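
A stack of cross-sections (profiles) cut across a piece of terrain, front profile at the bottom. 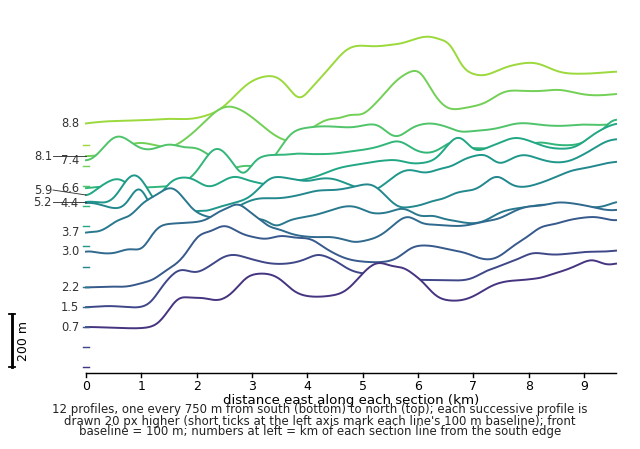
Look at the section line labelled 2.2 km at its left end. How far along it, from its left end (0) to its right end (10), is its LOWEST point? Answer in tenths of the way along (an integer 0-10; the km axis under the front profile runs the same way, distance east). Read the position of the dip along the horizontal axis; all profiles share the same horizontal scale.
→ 0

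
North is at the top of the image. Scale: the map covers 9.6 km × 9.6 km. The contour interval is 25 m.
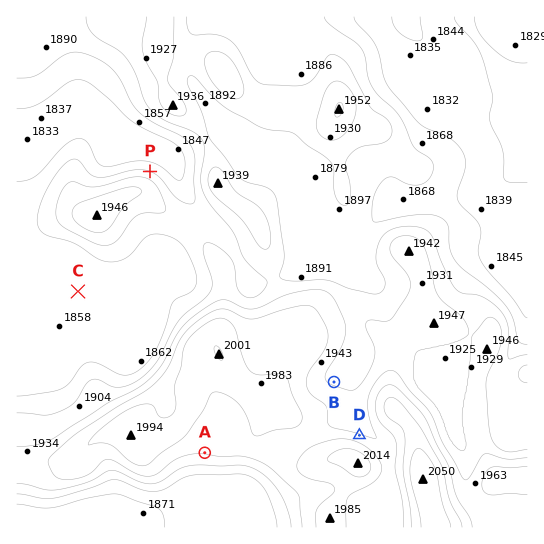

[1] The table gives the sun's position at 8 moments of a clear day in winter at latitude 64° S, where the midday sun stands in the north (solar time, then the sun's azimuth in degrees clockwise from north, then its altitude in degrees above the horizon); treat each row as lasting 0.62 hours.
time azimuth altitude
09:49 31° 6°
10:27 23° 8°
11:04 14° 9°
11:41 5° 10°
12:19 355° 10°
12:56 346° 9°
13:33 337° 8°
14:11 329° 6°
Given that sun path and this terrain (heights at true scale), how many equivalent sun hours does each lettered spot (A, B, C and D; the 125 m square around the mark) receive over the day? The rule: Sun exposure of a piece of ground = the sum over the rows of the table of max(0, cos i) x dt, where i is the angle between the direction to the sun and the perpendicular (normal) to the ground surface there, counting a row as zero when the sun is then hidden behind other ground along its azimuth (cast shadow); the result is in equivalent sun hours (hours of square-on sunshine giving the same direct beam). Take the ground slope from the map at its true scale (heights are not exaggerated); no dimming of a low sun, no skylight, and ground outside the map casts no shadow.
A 0.3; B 0.8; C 0.7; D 1.3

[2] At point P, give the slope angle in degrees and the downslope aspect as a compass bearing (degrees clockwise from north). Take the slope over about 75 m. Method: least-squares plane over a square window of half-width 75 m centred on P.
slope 10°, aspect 20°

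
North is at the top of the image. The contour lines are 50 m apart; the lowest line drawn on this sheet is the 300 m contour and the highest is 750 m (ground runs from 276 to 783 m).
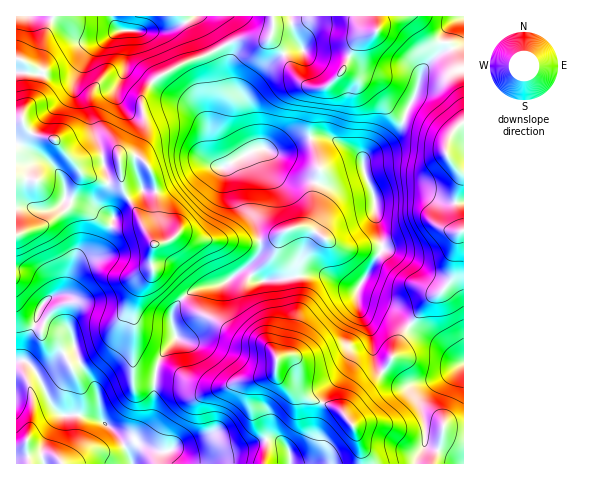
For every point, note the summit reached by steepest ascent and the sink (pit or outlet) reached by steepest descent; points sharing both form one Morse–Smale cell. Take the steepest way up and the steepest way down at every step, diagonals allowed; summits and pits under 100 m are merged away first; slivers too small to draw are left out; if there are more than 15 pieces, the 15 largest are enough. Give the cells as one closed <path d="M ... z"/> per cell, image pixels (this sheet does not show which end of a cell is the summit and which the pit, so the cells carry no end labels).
<path d="M326 136l-22 4-21 11-9 1-8-3-8 0-13 6 8 26-1 28 8 29 0 14-11 14-22 16-31 7-10 6-8 7-7 14 5 23-14 16-5 15 17 3 22 12 15 3 13-1 15-6 27-5 10-6 4 6 13 6 16 17 23 7 9 4 3 5 9-15 33-32 9-15 8-20 6-7-16-15-16-7-16-3-4-6 3-11 22-34-8-54-8-18-6-23-7-6z"/><path d="M197 16l-31 15-44-1-17 8-10 2-17-1-15-14-20-9-27 1 1 218 26-9 26-20 6 0 40 21 11 1 15-2 12 15 0-9 4-11-2-40-9-19-7-5-6-2 10-17 3-11-4-30 7-12 9-8 25-14 25-9 9-5z"/><path d="M217 50l-34 13-25 14-9 8-7 12 4 30-3 11-10 17 10 5 10 14 3 14 1 33-4 11 0 40-13 15-6 19 0 54 6 6 13 4 4-2 5-13 14-16-5-23 7-14 8-7 10-6 31-7 22-16 11-14 0-14-8-29 1-28-8-22 0-4 13-5-5-3-5-9-8-23-2-14-12-18-5-24z"/><path d="M38 317l-12 25-3 16-7 4 1 102 246-1 4-12 0-12-5-14-11-21-2-13 6-9 10-6-30 6-11 5-13 1-15-3-22-12-17-3-6 49-3 7-20 22-1 4-8-15-18-18-6-31-15-24-8-29-5-5-22-7z"/><path d="M75 206l-6 0-26 20-27 10 0 125 7-3 3-16 12-25 7 6 22 7 5 5 8 29 15 24 6 31 18 18 8 15 1-4 7-9 13-13 6-16 2-40-16-4-6-6 0-54 6-19 13-15-2-19 3-10-13-17-15 2-11-1z"/><path d="M463 16l-86 0-1 15-14 6-6 6-14 30-15 13-7 2-16-4-9-9-12-22-12-15-33 1-18 9-2 5 3 6 5 24 12 18 6 25 11 23 11 0 11 3 30-14 19-2 27 13 7 6 3 8 5-8 21-14 10-10 16-35 7-25 20-19 2-17 6-10z"/><path d="M463 40l-5 6-20 8-14 14-9 28-8 14-6 17-12 14-21 14-4 5 0 11 10 25 8 54-22 34-3 11 4 6 16 3 16 7 16 14 14-19 26-23 5-12 3-34 6-7-7-21 0-14 6-20-16-21 0-10 6-12 12-9z"/><path d="M410 326l-7 7-9 22-12 17-29 28-8 12 0 4 7 8 6 14 3 13 0 12 102 1 1-101-10-5-16-15z"/><path d="M276 370l-5 5-16 7-6 9 2 13 11 21 5 14 0 12-4 12 98 1 0-13-4-17-13-21-12-7-23-7-16-17-13-6z"/><path d="M376 16l-178 1 19 33 21-11 33-1 12 15 12 22 9 9 16 4 7-2 15-13 14-30 6-6 14-6z"/><path d="M463 231l-2 0-4 6-3 34-5 12-26 23-14 20 29 17 23 19 3 0z"/><path d="M194 16l-150 1 16 6 18 16 17 1 10-2 17-8 44 1 23-10z"/><path d="M463 123l-11 9-6 12 0 10 16 21-6 20 0 14 7 22z"/><path d="M463 17l-10 5-8 10-3 20 21-10z"/>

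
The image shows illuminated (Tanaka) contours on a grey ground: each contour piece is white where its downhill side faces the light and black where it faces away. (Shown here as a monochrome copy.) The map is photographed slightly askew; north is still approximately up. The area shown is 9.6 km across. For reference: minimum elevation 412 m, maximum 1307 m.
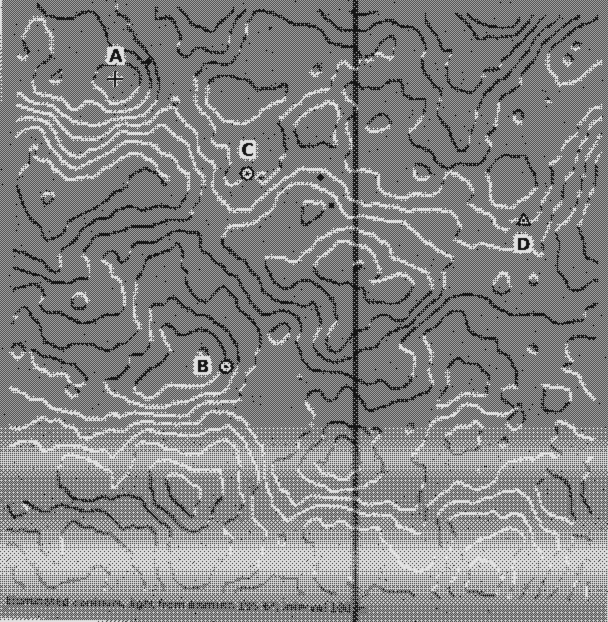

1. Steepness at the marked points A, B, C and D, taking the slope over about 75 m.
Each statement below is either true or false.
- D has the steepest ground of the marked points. false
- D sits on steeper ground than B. false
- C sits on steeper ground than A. true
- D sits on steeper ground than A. true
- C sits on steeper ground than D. false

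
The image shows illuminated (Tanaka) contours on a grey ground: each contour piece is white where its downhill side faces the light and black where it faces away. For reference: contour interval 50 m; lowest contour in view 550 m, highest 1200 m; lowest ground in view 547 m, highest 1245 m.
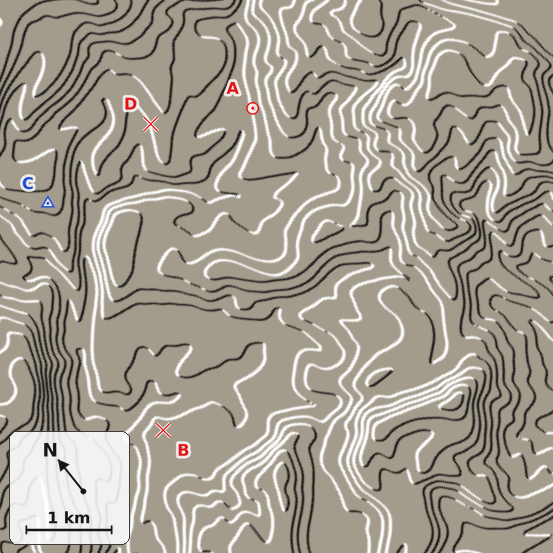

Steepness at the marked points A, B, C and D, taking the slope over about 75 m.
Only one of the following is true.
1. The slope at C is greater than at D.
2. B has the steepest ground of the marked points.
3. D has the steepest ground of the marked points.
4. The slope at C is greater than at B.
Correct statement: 4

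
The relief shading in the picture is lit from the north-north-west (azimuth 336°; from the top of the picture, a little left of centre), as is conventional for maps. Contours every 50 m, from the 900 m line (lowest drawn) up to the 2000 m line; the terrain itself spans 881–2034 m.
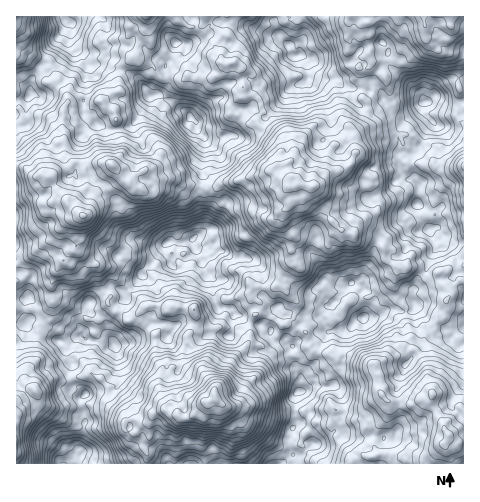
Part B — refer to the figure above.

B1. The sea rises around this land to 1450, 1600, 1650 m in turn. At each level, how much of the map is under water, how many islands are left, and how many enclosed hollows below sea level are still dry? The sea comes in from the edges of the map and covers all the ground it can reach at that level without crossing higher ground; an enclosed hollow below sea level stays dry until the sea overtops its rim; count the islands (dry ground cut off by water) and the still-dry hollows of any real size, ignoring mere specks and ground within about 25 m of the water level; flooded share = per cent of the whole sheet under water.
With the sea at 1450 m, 69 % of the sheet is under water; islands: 1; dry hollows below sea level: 0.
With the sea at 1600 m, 85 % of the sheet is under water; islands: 3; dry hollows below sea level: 0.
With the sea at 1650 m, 90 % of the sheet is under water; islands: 4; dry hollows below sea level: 0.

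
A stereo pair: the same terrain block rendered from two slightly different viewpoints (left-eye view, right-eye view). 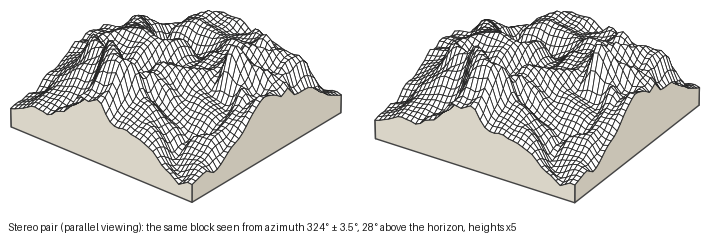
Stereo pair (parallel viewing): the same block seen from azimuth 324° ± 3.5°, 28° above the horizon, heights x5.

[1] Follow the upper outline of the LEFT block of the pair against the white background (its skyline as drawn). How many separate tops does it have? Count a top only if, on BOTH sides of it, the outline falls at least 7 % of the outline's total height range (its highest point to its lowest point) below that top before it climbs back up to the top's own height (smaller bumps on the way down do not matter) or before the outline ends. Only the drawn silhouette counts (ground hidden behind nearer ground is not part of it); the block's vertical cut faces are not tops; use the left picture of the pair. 2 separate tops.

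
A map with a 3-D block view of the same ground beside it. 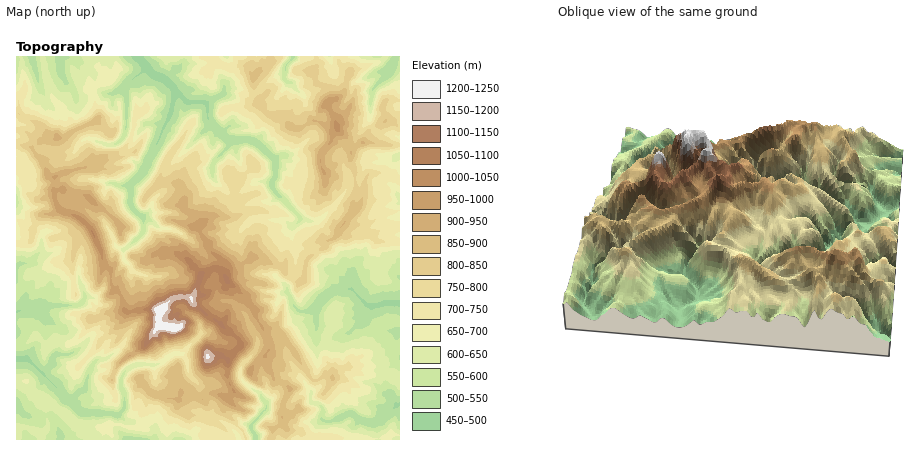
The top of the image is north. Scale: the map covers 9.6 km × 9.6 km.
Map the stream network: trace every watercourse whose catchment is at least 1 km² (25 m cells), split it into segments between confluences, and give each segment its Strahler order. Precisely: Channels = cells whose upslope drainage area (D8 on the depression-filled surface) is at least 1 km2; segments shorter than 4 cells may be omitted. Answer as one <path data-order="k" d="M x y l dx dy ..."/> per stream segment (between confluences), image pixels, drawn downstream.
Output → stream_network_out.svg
<path data-order="2" d="M70 400l-2 0-28-28"/><path data-order="1" d="M308 386l4 4-2 12 4 2 4 0 4 4 0 12 4 2 4 0 4-2 4 0 10-6 4 0 8 6 4 0 2 2 8 0 10-8 14-8 2-2"/><path data-order="1" d="M188 372l-2-12-4-6"/><path data-order="2" d="M40 372l-12-12-2-2-10 0"/><path data-order="1" d="M106 358l-2 2-6 0-6 4-4 12-4 14-6 2-8 8"/><path data-order="1" d="M54 356l-2 2 0 6-8 8-4 0"/><path data-order="2" d="M182 354l-8 0-6 4-6 4-8 4-2-2-16 0-10 6-6 10 0 6 4 8 0 14-6 6-18 0 0-2-16 0-4 0-10-12"/><path data-order="1" d="M200 334l-2 4-16 16"/><path data-order="1" d="M316 322l0-14"/><path data-order="1" d="M362 320l8-8 2-6 2 0"/><path data-order="1" d="M240 310l6 6 2 6 10 16-2 10-6 10-8 8-2 8 2 6 6 6 10 6 8 12 0 4-16 18 2 4 4 6 0 4"/><path data-order="2" d="M316 308l8-10 6-6 4-2 2 0 14 0 4 2"/><path data-order="2" d="M374 306l4 0 6-2 16 0"/><path data-order="1" d="M84 298l0 2-6 6-28 0-8 6-6-2-16 0-4 2"/><path data-order="1" d="M288 292l4 8 0 4 6 6 2 2 10 0 6-4"/><path data-order="2" d="M354 292l14 14 6 0"/><path data-order="1" d="M352 286l0 2 2 4"/><path data-order="1" d="M158 276l-10 0-14-4-10-14 0-8"/><path data-order="1" d="M28 264l-8 0-4 4"/><path data-order="2" d="M124 250l18-16 2-4 0-12"/><path data-order="1" d="M114 238l2 8 6 4 2 0"/><path data-order="1" d="M160 228l-10-8-6-2"/><path data-order="1" d="M244 226l6-6 4-2 30 2 4 4 6 2"/><path data-order="2" d="M294 226l6-6 0-2"/><path data-order="2" d="M144 218l-12-10-2-4 0-20"/><path data-order="2" d="M300 218l-12-14-16-16 0-4 4-8 0-16-4-2"/><path data-order="1" d="M338 200l-16 18-6 4-16-2 0-2"/><path data-order="2" d="M130 184l12-12 6-8 0-6 10-16 4-10 6-10 0-6 4-4 0-4 4-16"/><path data-order="1" d="M114 184l4 2 12 0 0-2"/><path data-order="1" d="M212 174l2-12 14-16 0-6-2-2"/><path data-order="2" d="M272 158l-12-12-8-6-2 0-22 0-2-2"/><path data-order="1" d="M284 156l-4 0-4 2-4 0"/><path data-order="1" d="M80 142l6-4 4 0 16 6 8 0 4-2 6-4 2-12 0-30-2-4 0-4 22-20"/><path data-order="2" d="M226 138l-16-16-2-4 0-12-4-4"/><path data-order="2" d="M204 102l-2 0-14 0-10-8-2 0 0-2"/><path data-order="1" d="M220 96l-12 6-4 0"/><path data-order="1" d="M372 94l0-4 4-6 14-12 2-2 0-6 4-8"/><path data-order="3" d="M176 92l-2-4-8-8-12-4-8-8"/><path data-order="1" d="M40 88l-8-32"/><path data-order="1" d="M294 88l-2-6-4 0-4-2 2-14 6-8 0-2"/><path data-order="1" d="M62 76l-2-4 0-16"/><path data-order="3" d="M146 68l-2-4-6-8"/>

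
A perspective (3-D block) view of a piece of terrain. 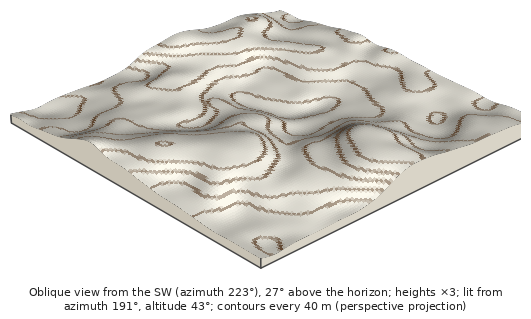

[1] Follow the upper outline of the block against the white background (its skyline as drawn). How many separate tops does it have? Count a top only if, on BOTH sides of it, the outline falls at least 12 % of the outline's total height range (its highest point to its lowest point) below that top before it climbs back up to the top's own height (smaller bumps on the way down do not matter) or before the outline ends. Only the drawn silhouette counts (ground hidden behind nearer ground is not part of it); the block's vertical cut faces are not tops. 1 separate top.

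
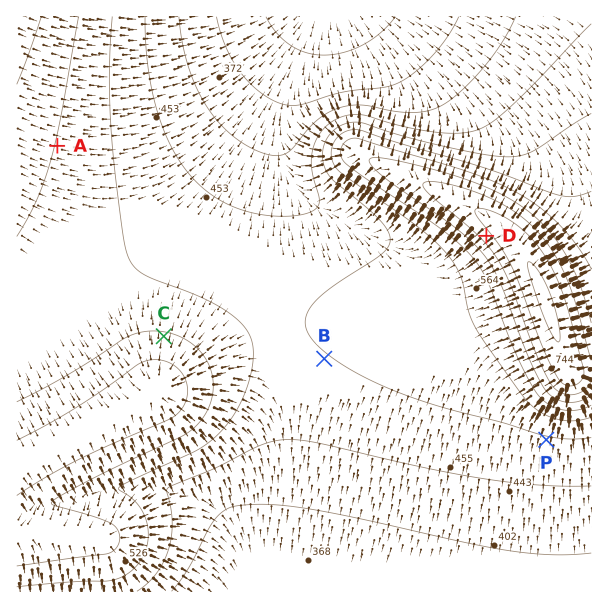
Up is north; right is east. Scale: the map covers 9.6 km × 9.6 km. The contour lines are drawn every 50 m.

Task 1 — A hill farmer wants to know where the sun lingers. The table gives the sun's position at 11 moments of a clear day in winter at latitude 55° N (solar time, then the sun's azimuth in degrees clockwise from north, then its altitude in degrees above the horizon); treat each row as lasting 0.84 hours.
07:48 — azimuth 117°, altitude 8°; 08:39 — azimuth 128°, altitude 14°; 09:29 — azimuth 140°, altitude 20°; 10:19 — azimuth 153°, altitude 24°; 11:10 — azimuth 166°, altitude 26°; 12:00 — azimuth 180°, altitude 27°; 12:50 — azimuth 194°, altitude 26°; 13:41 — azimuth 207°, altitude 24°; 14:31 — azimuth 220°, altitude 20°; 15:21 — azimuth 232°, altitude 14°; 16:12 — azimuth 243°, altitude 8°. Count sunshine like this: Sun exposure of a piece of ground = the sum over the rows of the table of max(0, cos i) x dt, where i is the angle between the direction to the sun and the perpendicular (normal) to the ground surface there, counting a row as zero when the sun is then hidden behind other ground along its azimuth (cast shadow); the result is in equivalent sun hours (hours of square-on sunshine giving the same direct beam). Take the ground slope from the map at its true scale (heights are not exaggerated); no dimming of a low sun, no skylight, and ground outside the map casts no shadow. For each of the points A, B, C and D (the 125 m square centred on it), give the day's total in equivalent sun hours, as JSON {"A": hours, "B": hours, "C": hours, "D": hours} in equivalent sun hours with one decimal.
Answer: {"A": 3.1, "B": 3.1, "C": 2.3, "D": 4.1}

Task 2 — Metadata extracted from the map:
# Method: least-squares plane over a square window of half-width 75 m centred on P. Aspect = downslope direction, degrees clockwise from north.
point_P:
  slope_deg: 5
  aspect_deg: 191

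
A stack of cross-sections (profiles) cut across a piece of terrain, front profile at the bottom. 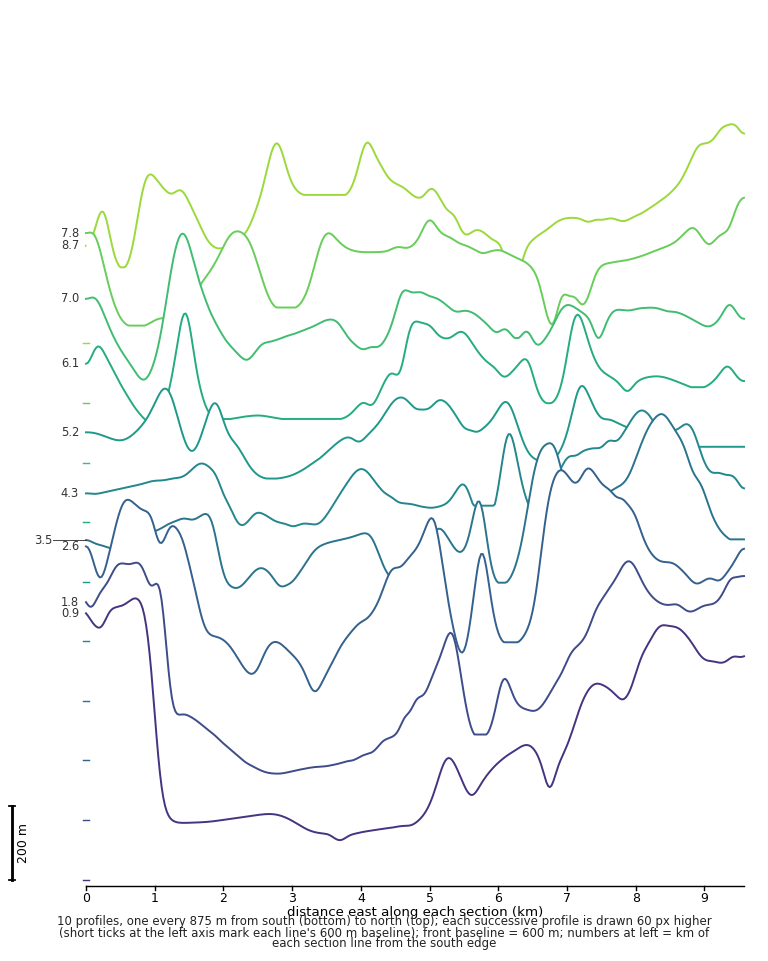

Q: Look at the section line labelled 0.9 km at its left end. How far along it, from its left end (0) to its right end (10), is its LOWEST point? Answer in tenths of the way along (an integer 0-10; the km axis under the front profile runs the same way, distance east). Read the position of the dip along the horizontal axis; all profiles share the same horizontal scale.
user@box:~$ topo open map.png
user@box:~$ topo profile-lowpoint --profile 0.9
4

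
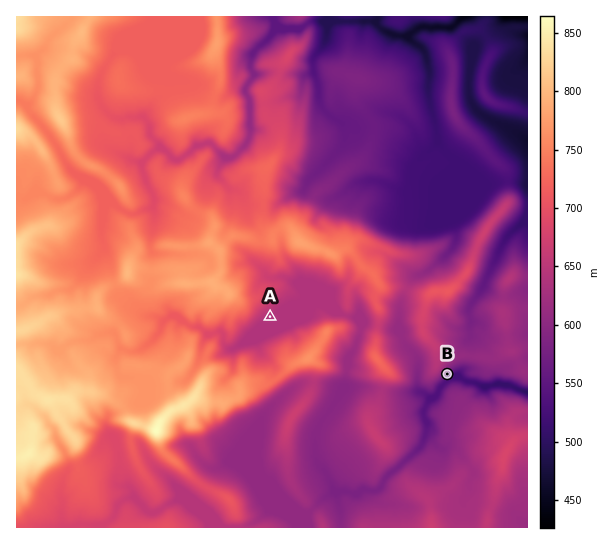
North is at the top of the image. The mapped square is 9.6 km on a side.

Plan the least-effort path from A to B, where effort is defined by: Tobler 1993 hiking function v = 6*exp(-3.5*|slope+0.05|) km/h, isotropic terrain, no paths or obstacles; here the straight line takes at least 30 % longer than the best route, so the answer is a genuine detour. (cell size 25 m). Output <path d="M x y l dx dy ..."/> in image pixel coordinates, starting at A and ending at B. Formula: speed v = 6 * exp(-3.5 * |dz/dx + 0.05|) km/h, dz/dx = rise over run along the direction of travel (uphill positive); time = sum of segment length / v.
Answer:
<path d="M270 317l77 0 6 2 4 4 8 4 12 0 2 2 11 10 4 8 5 6 2 1 8 4 5 5 1 3 4 4 4 8 3 3 3 1 4 0 14-8"/>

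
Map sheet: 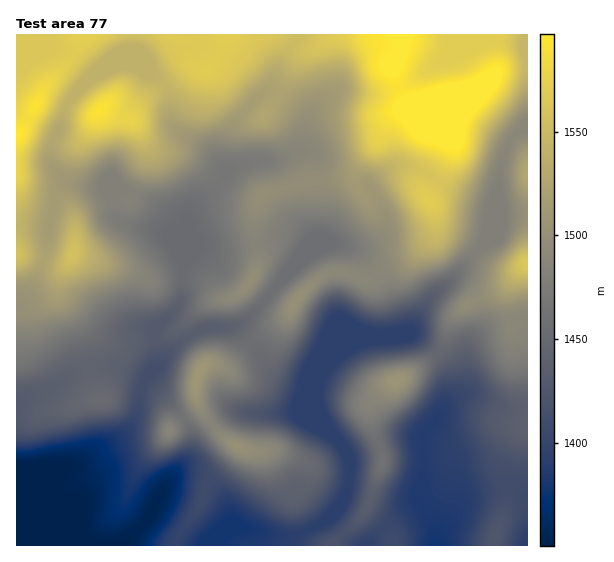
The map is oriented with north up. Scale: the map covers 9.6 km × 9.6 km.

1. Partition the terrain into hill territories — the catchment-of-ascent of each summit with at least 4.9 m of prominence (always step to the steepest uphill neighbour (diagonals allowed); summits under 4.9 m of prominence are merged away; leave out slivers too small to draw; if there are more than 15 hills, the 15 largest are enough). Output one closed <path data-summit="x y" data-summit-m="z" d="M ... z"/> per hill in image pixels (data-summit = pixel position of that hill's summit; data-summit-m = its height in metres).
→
<path data-summit="445 105" data-summit-m="1632" d="M527 34l-40 0 0 7-17 5-37 20-22 16-24 9-50 2-14 8-11 11-5 12-2 13-1-17-3-5-19-16-19-6-22 22-10 18-4 19 0 17-3 7-8 11-25 24-4 8-4 12-2 32 2 2 16-18 30 3 46-12 10 0 16 8 2 7-4 9 16-13 11-6 12 0 8 3 21-1 11-6 7-10-1-18-13-22 0-4 11-11 15-8 18 1 28 18 27 12 19 5 4 4 4-13 3-25 7-21 15-18 6-2z"/><path data-summit="73 253" data-summit-m="1557" d="M79 185l-14 1-8 10-8 27-2 28-6 18-10 23-14 19 0 41 6 23 0 18-4 8 30-12 32-19 13-4 24 0 28 11 11-10 2-6-4-18 0-12 21-22 5-9 2-36-14-27-12-7-36-8-6-7-3-18-9-10z"/><path data-summit="397 381" data-summit-m="1507" d="M413 334l-22 4-20 0-18 7-26 20-10 18-1 20 8 24 19 18 6 14 0 22-2 11-18 27 21 23 8 4 8 0 25-25 18-12 12-5-2-5 4-26-2-34 4-8 14-15 8-16 2-8 0-16-2-9-7-11z"/><path data-summit="99 111" data-summit-m="1593" d="M127 63l-13 2-12 5-12 8-15 15-11 19-11 28-2 9 0 14 4 8 12 11 24 5 12 0 10 11 8-7 5 0 27 12 23 24 5 13 1 21 1-30 4-12 4-8 30-31 3-4 0-7-18-20-24-14-9-8-4-14 0-16-5-12-13-12z"/><path data-summit="169 431" data-summit-m="1487" d="M146 382l-3 1-3 8-3 24-6 12-10 10-48 29-28 7-29 15 1 58 106 0 24-26 22-41 19-20 4-11 0-12-11-21-20-22z"/><path data-summit="238 447" data-summit-m="1501" d="M295 411l-22 3-40-3-10 4-24 21-8 20-22 24 9-3 16 0 11 2 8 6 11 14 5 13 2 11-4 10 10-6 9 0 32 8 17 0 24-10 10-8 16-21 4-15 0-22-6-14-12-11-6-3-18-14z"/><path data-summit="527 263" data-summit-m="1567" d="M527 214l-25 0-10 21-31 34-33 32-17 31-3 1 5 1 13 9 18 18 5 15 0 16-4 14 16-9 10-2 34 15 23-1z"/><path data-summit="295 303" data-summit-m="1501" d="M338 243l-12 0-16 10-23 20-37 44-12 8-9 2 6 0 18 18 12 22 9 8 31 13 18 42 2-2-9-25 0-14 3-10 8-14 14-12 20-12 10-3 18 0 10-5 0-8-6-17-16-33-23-25z"/><path data-summit="429 200" data-summit-m="1570" d="M410 166l-17 1-11 7-11 11 0 4 14 26 0 14-2 6-16 10-20 2 7 3 26 29 19 46 0 8-5 4 11-2 6-3 17-31 56-57 8-35-1-6-37-13-16-8-12-9z"/><path data-summit="227 35" data-summit-m="1572" d="M297 34l-162 0-2 15-20 10-9 9 23-5 24 10 13 12 4 8 1 20 4 14 9 8 24 14 18 20 1 5 4-37 7-14 12-16 24-23 9-21 16-24z"/><path data-summit="393 65" data-summit-m="1600" d="M486 34l-188 0-3 10-14 19-9 21-8 8 18 7 19 16 3 5 1 17 2-13 5-12 19-17 10-4 41 2 21-7 42-27 33-17 9-1z"/><path data-summit="201 369" data-summit-m="1509" d="M235 327l-26 0-18 7-9 7-35 34-3 6 17 12 24 27 7 16-1 18 8-18 24-21 10-4 24 3 38-3 16 8 8 8 2 0-16-39-31-13-9-8-12-22z"/><path data-summit="101 400" data-summit-m="1452" d="M118 366l-24 0-13 4-27 16-37 17 0 84 28-14 30-8 46-28 10-10 6-12 3-24 7-14z"/><path data-summit="251 280" data-summit-m="1497" d="M285 238l-10 0-46 12-30-3-11 12-5 6-2 35-5 9-21 22 3 35 24-25 9-7 18-7 20 0 9-2 23-20 16-21 22-21 4-10-2-7z"/><path data-summit="17 135" data-summit-m="1596" d="M17 109l-1 116 33 2 10-34 6-7 11-2-11-3-10-10-4-8 0-14 5-14-27-14z"/>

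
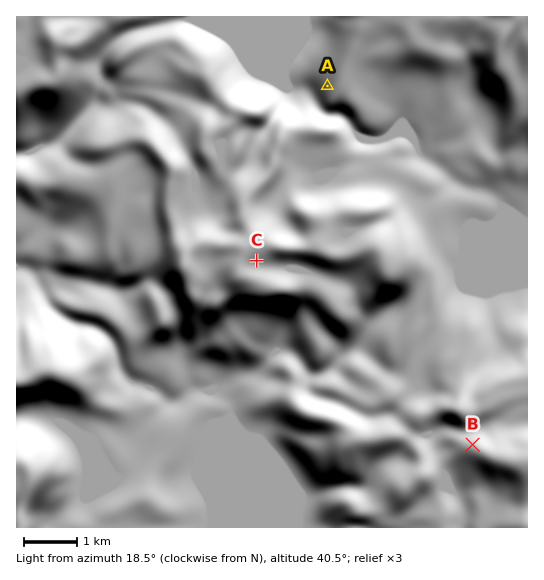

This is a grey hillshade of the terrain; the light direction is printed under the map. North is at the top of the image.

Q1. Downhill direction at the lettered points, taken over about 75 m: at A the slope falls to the W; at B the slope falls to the NW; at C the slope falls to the SE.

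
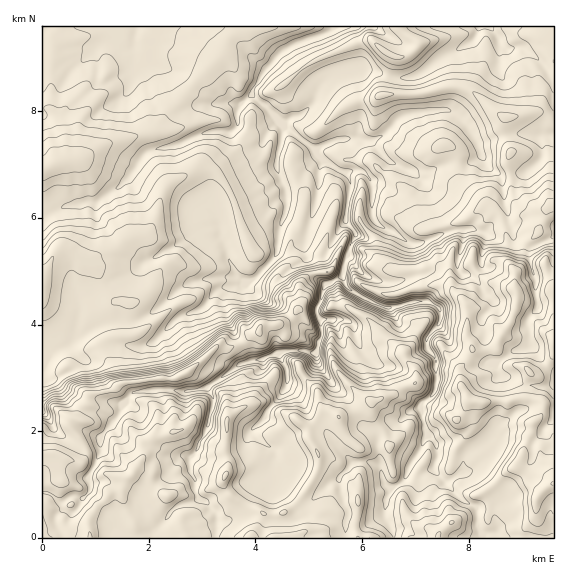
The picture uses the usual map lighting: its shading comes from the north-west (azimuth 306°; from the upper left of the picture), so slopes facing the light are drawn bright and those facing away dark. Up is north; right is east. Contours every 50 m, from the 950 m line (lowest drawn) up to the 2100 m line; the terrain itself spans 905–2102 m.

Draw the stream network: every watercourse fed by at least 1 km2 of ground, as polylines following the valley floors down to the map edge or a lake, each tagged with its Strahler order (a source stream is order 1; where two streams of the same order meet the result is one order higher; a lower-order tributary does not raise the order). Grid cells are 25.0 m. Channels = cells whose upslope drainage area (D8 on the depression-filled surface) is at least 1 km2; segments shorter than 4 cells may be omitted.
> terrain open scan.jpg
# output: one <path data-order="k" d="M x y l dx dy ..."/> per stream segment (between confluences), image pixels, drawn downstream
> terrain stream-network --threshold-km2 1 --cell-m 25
<path data-order="1" d="M496 533l-8 0-3 2 0-2-6-8 0-4-2-1 0-11-5-5-3 0-6-4-18-17 0-2"/><path data-order="1" d="M156 529l12-12 1-4 7-6 5-3 4 0 2-1 4 0 6-3 0-5"/><path data-order="1" d="M201 499l-4-4"/><path data-order="1" d="M84 497l7-8 0-4-2-1 0-11 6-6 0-3 5-9 0-19 19-20 1-3 0-8 13-13 7 0 1-1 12 0 2-2 40 2 1-2 5 0 2-1 2 0 3-3 4-1"/><path data-order="2" d="M197 495l-1-2 0-12-5-8 0-16 5-5 1-3 0-4 7-9 1-5 3-4 1-11 2-1 0-3 1-1 0-6 1-1 0-7-5-6 0-3 4-4"/><path data-order="2" d="M445 481l-1 0 0-1-9-9 0-8 2-4 0-12-1-2 0-2-12-14"/><path data-order="1" d="M340 476l11-11 1-2 17-2 11 6 1 2 0 6 2 1 0 4 4 5 10 0 8-8 4-12 14-20 0-2 1-2 0-12"/><path data-order="1" d="M273 463l3-7 0-4-1-3-10-5-9-9-3-3 0-4 10-8 4-9 13-14 1-4 4-4 0-2 2-2 0-17-7-9 0-3 5-5"/><path data-order="1" d="M481 447l-12 5-5 5 0 15-4 0-9 8-6 1"/><path data-order="2" d="M424 429l0-8-1-1 0-17 12-11 0-3 1-1 0-28-4-7-5-5 0-9 5-8 7-7 2-11-8-9-5-3-13 0-2 2-5 0-5 2-11 2-1 1-4 0-6-3-2 0-28-14-6-6-1-2 0-4-1-2 0-4 2-2 0-3"/><path data-order="2" d="M212 384l20-13 8-7 7-1 5-3 9 0 3-3 9-2 4-4 8 0"/><path data-order="1" d="M43 369l0-17"/><path data-order="1" d="M508 353l5-2 6 0 1-2 4 0 5-2 0-19-1-1 0-8 8-8 0-3 1-1 0-7-1-1 0-20-3-4-1-7-1-1-2-18 4-4 3 0 17-9"/><path data-order="2" d="M285 351l20 0 2 1 6 0 3-3 0-1 4-4 0-4 3-5-2-3 0-11-4-4 0-2"/><path data-order="1" d="M357 341l-1-2 0-4-1-2 0-5-6-7-2-1-16 0-2-1-8 0-4-4"/><path data-order="1" d="M164 332l16-16 3-1 4 0 13-6 20-21 21-3 8-6"/><path data-order="2" d="M317 315l-1-6 5-9 0-4 2-1 1-8 7-6 10-5 0-4 4-4"/><path data-order="1" d="M80 308l0 7-1 1 0 5-2 2-1 13-3 5-4 4-9 3-8 5-3-1-6 0"/><path data-order="1" d="M208 279l29-2"/><path data-order="2" d="M249 279l4 0 3-2 19-20 2-5 0-8 2-1 0-11 1-1 0-4 3-6 0-2 2-4 0-4 2-2 0-16-2-1 0-4-4-7-1-6-3-4 0-16 2-2 0-4 2-6 2-12-7-7-5-8-2-4"/><path data-order="2" d="M237 277l2 2 10 0"/><path data-order="1" d="M467 275l-4 0-6-6 0-9 2-1 0-3 2-5 0-4 2-2 0-16-6 0-1 2-5 0-2 1-6 1-7 4-3 0-10 6-14 0-5-3-8-7-15-6-8-8-1-3 0-32-1-1 0-3-4-4 0-1-6-4-10 0-2 1-5-1"/><path data-order="3" d="M345 268l0-8 4-4 0-8 3-7 3-2 0-7-8-9 0-16 1-2 0-8 1-1 0-8 2-1 0-4-4-10-3-2"/><path data-order="1" d="M151 259l6-3 10-7 5-1 9-8 2 0 8-8 5 0 5-4 3 0 1-1 12 0 2 1"/><path data-order="2" d="M219 228l1 1 0 8 4 6 0 2 3 4 0 6 1 1 0 3 5 9 2 7 2 2"/><path data-order="1" d="M216 217l3 11"/><path data-order="1" d="M79 204l6-1 2-2 10 2 12-11 8-4 15-15 11-17 6-5 8-2 2-1 13-1 1-2 7-1 15-8 6-1 2-2 4 0 1-1 5 0 2-1 9 0 1 1 6 0 2-1 4-4 0-16 3-6 9-9 2-4 2-3"/><path data-order="1" d="M317 196l0-7 2-1 0-17 1-2 1-6-6-7-4-8-6-5"/><path data-order="1" d="M413 172l-5-3-3 0-16-8-20-20-5 0-1-1"/><path data-order="3" d="M344 171l-4 0-11-7-17-17"/><path data-order="1" d="M485 161l-5-9-3-11-2-2-2-4-5-8-9-11-2 0-4-4-2-1-4 0-2-2-4 0-1 2-12 0-1 1-15 1-1 2-8 1-3 1-8 8 0 2-12 10-7 3-10 0"/><path data-order="3" d="M312 147l-7-4"/><path data-order="3" d="M305 143l-16-14-2 0-18-17"/><path data-order="2" d="M363 140l-3-1-19 0-1 1-8 1-11 6-9 0"/><path data-order="1" d="M543 135l10 0"/><path data-order="3" d="M269 112l-9-9"/><path data-order="3" d="M260 103l-5-6-2 0 0-8"/><path data-order="1" d="M128 91l3-7 0-4 1-1 0-11 1-1 0-20"/><path data-order="3" d="M253 89l0-1 6-5 4-10 4-4 0-1 17-19 3 0 5-4 5-2 3 0 4-3 3 0 4-3 5 0 4-2 3 0 8-4 1-2 0-2"/><path data-order="1" d="M327 80l-8 8-4 9 0 4-15 15-5 0-2 1-2 0-3 3-4 0-8-7-5-2-8-8-3 0"/><path data-order="1" d="M456 51l7-6 6-2 7-7 3-9 1 0"/><path data-order="1" d="M96 48l4-4 5-3 8 0 11 7 8 0 1-1"/><path data-order="2" d="M133 47l2-2 0-9 1-1 1-8"/><path data-order="1" d="M500 43l-5-11-4-4 0-1-4 0"/>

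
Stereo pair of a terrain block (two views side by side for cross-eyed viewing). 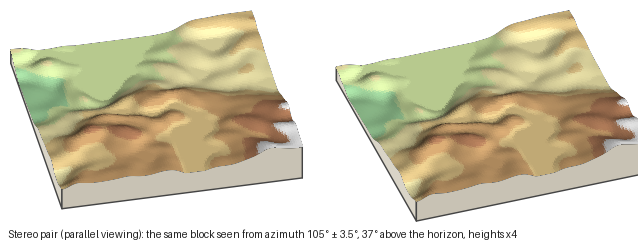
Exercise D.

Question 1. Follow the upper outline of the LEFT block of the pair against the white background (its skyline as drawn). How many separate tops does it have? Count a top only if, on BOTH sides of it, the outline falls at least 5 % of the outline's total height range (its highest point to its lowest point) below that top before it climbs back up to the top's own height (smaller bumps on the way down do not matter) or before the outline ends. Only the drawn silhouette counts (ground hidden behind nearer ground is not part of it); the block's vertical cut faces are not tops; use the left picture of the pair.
1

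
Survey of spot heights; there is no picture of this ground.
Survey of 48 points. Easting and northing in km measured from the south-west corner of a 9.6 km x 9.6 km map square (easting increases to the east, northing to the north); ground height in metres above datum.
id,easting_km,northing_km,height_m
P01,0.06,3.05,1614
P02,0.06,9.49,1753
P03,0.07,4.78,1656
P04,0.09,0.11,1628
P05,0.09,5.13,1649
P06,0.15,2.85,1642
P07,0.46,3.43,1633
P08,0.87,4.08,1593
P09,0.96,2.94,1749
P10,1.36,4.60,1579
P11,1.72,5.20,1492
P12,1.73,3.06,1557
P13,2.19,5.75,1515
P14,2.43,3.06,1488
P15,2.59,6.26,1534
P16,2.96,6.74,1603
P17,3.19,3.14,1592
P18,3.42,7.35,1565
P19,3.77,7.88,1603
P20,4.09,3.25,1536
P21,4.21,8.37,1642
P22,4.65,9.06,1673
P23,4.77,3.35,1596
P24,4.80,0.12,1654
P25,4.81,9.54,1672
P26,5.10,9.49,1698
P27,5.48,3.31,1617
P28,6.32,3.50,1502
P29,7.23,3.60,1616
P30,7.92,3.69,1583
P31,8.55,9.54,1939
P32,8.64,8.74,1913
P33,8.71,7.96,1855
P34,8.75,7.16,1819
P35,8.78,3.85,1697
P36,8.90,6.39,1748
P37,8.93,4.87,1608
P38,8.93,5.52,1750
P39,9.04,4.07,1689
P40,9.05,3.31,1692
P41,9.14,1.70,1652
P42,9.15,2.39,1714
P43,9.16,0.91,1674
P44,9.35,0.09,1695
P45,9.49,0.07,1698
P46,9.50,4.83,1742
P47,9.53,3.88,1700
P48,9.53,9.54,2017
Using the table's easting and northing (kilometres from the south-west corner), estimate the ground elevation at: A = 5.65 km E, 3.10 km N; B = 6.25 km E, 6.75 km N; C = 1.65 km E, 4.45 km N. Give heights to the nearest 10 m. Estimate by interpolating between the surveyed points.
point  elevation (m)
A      1550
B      1670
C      1540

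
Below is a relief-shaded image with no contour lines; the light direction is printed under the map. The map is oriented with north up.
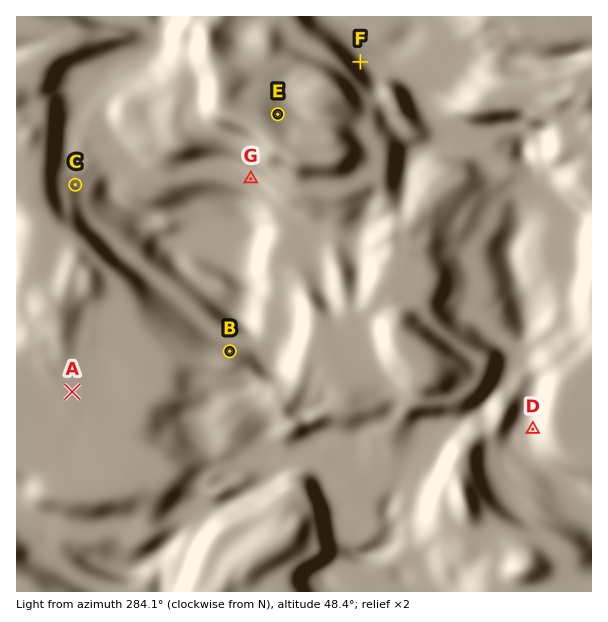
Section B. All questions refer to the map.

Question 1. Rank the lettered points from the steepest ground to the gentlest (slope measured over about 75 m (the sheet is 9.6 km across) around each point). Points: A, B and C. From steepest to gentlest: B C A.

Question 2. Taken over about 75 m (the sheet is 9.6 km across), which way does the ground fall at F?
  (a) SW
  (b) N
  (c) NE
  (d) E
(c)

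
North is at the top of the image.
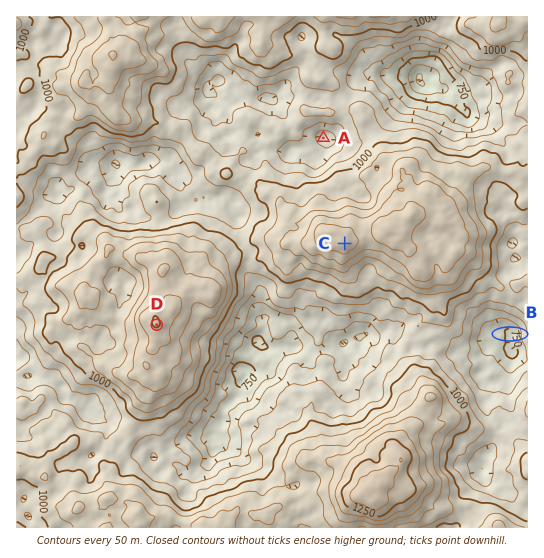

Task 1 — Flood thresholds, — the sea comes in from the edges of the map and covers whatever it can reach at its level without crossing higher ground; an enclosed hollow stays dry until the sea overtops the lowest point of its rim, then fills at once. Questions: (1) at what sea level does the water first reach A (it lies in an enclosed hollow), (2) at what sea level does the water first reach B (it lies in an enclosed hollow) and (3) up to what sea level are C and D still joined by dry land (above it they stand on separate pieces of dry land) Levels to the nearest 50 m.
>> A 950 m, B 800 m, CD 1000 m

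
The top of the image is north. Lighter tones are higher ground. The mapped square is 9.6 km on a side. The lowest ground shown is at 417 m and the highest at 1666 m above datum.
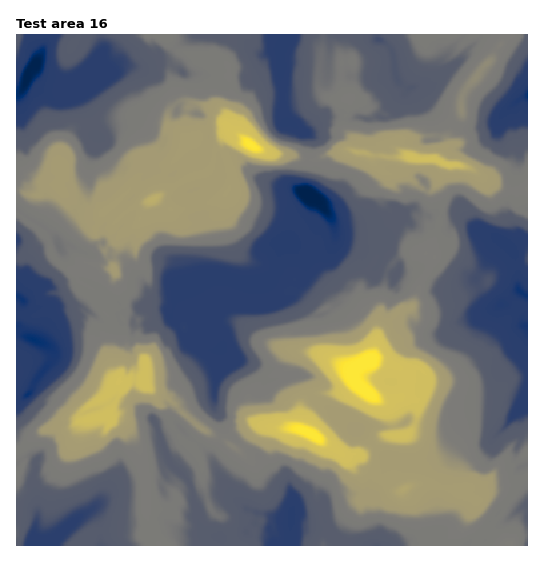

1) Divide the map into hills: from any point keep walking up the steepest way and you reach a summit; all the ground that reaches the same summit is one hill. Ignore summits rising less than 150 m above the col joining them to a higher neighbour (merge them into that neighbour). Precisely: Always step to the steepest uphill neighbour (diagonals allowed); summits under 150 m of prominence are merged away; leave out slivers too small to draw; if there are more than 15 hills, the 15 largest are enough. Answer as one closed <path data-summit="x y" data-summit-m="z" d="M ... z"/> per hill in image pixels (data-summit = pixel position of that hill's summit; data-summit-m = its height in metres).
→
<path data-summit="369 361" data-summit-m="1666" d="M414 209l-4 0-9 6-1 6-11 12 0 5-12-10-2-9-13 4-24 3-15-17-7 10-1 6-6 6-16 10-10 2-6 14-1 12-10 14-16 4-23-9-18-1-16 9-11 3-7 12-2 10-10-5-17-1-12 12-11-4-6 2 5 8 13 2 16 0 20-8 16 24 20 9 14-1 6 12 10-2 13 4 17 18 22-6 14 0 4 5 2 12 8 10 20 13 5 0 47 45-18 34-26 0-20 7-10 10-22 2 2-10-6-15-12-9-18-22-9-4-19-16-8-11 0 9-12 23-14-16-15-12-3 0-18 10 10 25-6 6 2 8-4 5-2 9-6 2-44 0-38 27-12 10-9 13 475 1 1-306-6-1-12 8-11-9-21-7-19-17-24 0-6 3-11-4z"/><path data-summit="251 145" data-summit-m="1662" d="M287 34l-93 0-16 11-9 10-7 2-16 9-25 0-38 28-16 7-12 0-30-20-2 8-7 6 0 114 37 25 7 14-5 6-14 8-13 11-3 10-9 13 0 29 10 12 13 5 14-19 29-13 11 4 20 16 5-1 3-5-3-10 5-1 11 4 12-12 17 1 10 5 2-10 7-12 11-3 16-9 18 1 23 9 11-1 7-5 8-12 1-12 6-14 10-2 16-10 6-6 1-6 8-11-7-9-9-4-4-7 7-51-18-14-7-1-2-6-3-68z"/><path data-summit="119 381" data-summit-m="1457" d="M85 310l-23 8-11 7-11 16 12 8 0 10-17 22-4 11-15 11 0 40 7 12 13 6 0 8-3 6 0 9 4 13 0 23-4 17 2 9 16 0 10-14 12-10 38-27 44 0 6-2 2-9 4-5-2-8 6-6-10-22 2-5 19-8 29 28 12-23 0-11-8-15 1-30 12-18-7-12-14 1-16-7-7-6-13-20-20 8-29-2-4 6-5 1z"/><path data-summit="413 157" data-summit-m="1453" d="M527 34l-45 0-18 22-34 31-21 2-10 12-4 10-8 6-12 0-5 2-11-2-8 2-12-2-16 0-8 4-11 11 7 5-2 20-5 23 1 12 16 12 12 19 5 3 24-3 13-4 2 9 12 10 0-5 11-12 1-6 9-6 4 0 4 4 11 4 6-3 24 0 19 17 19 6 8 6 6-8-3-30 4-6 4-19 4-37-5-16-3-22 16-9z"/><path data-summit="310 433" data-summit-m="1665" d="M237 359l-8 2-13 18-1 30 4 4 6 18 25 22 8 4 14 18 17 13 6 15-2 10 18 0 7-3 9-11 18-5 26 0 4-3 14-31-47-45-5 0-20-13-8-10-2-12-4-5-14 0-22 6-14-16z"/><path data-summit="17 35" data-summit-m="836" d="M37 34l-21 1 1 59 6-5 6-18 12-16 0-8z"/>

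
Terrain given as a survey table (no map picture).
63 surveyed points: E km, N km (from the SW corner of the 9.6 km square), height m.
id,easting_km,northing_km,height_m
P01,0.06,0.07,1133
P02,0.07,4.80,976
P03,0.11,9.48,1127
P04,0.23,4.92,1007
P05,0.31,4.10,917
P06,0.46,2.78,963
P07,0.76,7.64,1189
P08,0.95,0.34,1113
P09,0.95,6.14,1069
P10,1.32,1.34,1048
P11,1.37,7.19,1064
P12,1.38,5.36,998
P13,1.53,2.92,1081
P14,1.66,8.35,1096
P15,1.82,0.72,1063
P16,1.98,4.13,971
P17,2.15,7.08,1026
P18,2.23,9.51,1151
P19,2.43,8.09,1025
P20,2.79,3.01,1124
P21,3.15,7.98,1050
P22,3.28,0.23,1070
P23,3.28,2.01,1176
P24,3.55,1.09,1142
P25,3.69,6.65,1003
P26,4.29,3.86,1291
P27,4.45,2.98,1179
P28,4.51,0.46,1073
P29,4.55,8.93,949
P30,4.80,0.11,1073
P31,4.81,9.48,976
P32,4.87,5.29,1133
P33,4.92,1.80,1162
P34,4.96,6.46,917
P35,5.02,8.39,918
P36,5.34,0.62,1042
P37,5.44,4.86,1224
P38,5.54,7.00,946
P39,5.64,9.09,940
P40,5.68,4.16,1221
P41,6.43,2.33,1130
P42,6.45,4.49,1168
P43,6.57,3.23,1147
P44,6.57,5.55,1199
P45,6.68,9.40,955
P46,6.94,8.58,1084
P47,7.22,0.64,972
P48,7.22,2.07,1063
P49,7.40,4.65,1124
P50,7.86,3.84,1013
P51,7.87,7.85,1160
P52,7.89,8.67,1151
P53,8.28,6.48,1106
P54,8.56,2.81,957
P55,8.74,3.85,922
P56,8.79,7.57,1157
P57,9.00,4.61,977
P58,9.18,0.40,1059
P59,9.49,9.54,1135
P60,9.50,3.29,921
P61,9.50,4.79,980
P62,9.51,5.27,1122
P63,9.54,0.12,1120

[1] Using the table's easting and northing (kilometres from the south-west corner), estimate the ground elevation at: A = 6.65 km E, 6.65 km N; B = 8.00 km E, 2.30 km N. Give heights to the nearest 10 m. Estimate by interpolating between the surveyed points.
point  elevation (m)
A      1080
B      1030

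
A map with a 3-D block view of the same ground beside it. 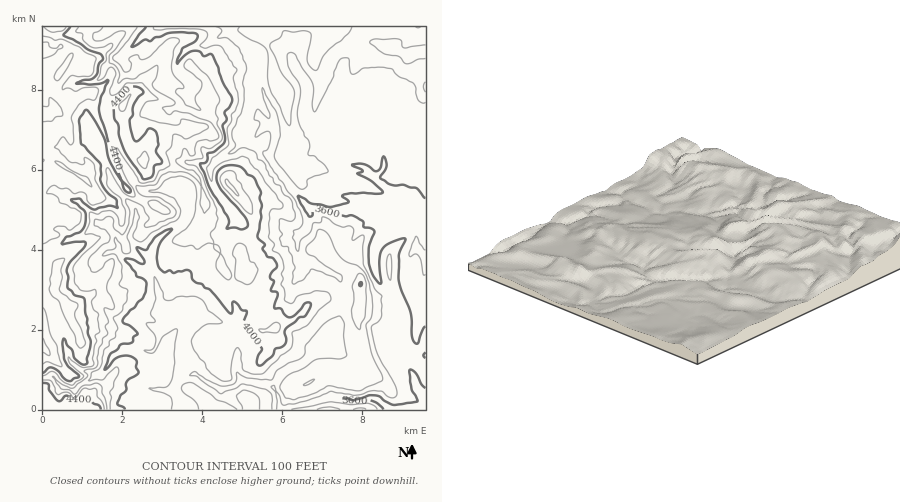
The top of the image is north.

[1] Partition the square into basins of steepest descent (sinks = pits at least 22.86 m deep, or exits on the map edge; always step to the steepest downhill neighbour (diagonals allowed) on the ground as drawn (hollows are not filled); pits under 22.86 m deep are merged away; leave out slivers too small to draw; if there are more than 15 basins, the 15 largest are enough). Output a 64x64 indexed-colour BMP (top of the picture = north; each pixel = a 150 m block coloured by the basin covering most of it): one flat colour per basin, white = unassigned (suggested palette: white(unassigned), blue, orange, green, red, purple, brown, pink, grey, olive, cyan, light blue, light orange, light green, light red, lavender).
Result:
<image width="64" height="64" href="data:image/bmp;base64,Qk12CAAAAAAAAHYAAAAoAAAAQAAAAEAAAAABAAQAAAAAAAAIAAATCwAAEwsAABAAAAAAAAAA////ALR3HwAOf/8ALKAsACgn1gC9Z5QAS1aMAMJ34wB/f38AIr28AM++FwDox64AeLv/AIrfmACWmP8A1bDFABEREREREREREREREREREREREREREREREiIiIiIiIiIiEREREREREREREREREREREREREREREREiIiIiIiIiIiIRERERERERERERERERERERERERERERESIiIiIiIiIiIhERERERERERERERERERERERERERERESIiIiIiIiIiIiERERERERERERERERERERERERERERERIiIiIiIiIiIiIRERERERERERERERERERERERERERERESIhEREiIiIiIhERERERERERERERERERERERERERERERERERERIiIiIiEREREREREREREREREREREREREREREREREREREiIiIiIREREREREREREREREREREREREREREREREREREiIiIiERERERERERERERERERERERERERERERERERERESIiIiERERERERERERERERERERERERERERERERERERERIiIiEREREREREREREREREREREREREREREREREREREREiIiIREREREREREREREREREREREREREREREREREREREiIiIRERERERERERERERERERERERERERERERERERERESIiIhERERERERERERERERERERERERERERERERERERERIiIiEREREREREREREREREREREREREREREREREREREREiIiIRERERERERERERERERERERERERERERERERERERESIiIhERERERERERERERERERERERERERERERERERERERIiIhEREREREREREREREREREREREREREREREREREREREiIhEREREREREREREREREREREREREREREREREREREREREREREREREREREREREREREREREREREREREREREREREREREREREREREREREREREREREREREREREREREREREREREREREREREREREREREREREREREREREREREREREREREREREREREREREREREREREREREREREREREREREREREREREREREREREREREREREREREREREREREREREREREREREREREREREREREREREREREREREREREREREREREREREREREREREREREREREREREREREREREREREREREREREREREREREREREREREREREREREREREREREREREREREREREREREREREREREREREREREREREREREREREREREREREREREREREREREREREREREREREREREREREREREREREREREREREREREREREREREREREREREREREREREREREREREREREREREREREREREREREREREREREREREREREREREREREREREREREREREREREREREREREREREREREREREREREREREREREREREREREREREREREREREREREREREREREREREREREREREREREREREREREREREREREREREREREREREREREREREREREREREREREREREREREREREREREREREREREREREREREREREREREREREREREREREREREREREREREREREREREREREREREREREREREREREREREREREREREREREREREREREREREREREREREREREREREREREREREREREREREREREREREREREREREREREREREREREREREREREREREREREREREREREREREREREREREREREREREREREREREREREREREREREREREREREREREREREREREREREREREREREREREREREREREREREREREREREREREREREREREREREREREREREREREREREREREREREREREREREREREREREREREREREREREREREREREREREREREREREREREREREREREREREREREREREREREREREREREREREREREREREREREREREREREREREREREREREREREREREREREREREREREREREREREREREREREREREREREREREREREREREREREREREREREREREREREREREREREREREREREREREREREREREREREREREREREREREREREREREREREREREREREREREREREREREREREREREREREREREREREREREREREREREREREREREREREREREREREREREREREREREREREREREREREREREREREREREREREREREREREREREREREREREREREREREREREREREREREREREREREREREREREREREREREREREREREREREREREREREREREREREREREREREREREREREREREREREREREREREREREREREREREREREREREREREREREREREREREREREREREREREREREREREREREREREREREREREREREREREREREREREREREREREREREREREREREREREREREREREREREREREREREREREREREREREREREREREREREREREREREREREREREREREREREREREREREREREREREREREREREREREREREREREREREREREREREREREREREREzMRERERERERERERERERERERERERERERERERERERERMzMzERERERERERERERERERERERERERERERERERERMzMzMzMRERERERERERERERERERERERERERERERERETMzMzMzMxERERERERERERERERERERERERERERERERETMzMzMzMz"/>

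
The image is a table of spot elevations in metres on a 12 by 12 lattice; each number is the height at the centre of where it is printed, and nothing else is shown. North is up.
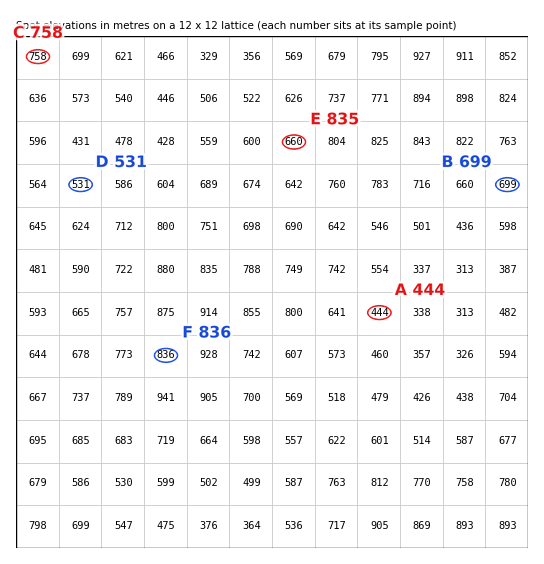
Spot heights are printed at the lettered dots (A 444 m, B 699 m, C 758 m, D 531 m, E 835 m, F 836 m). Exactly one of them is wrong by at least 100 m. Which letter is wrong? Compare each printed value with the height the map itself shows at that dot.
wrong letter E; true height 660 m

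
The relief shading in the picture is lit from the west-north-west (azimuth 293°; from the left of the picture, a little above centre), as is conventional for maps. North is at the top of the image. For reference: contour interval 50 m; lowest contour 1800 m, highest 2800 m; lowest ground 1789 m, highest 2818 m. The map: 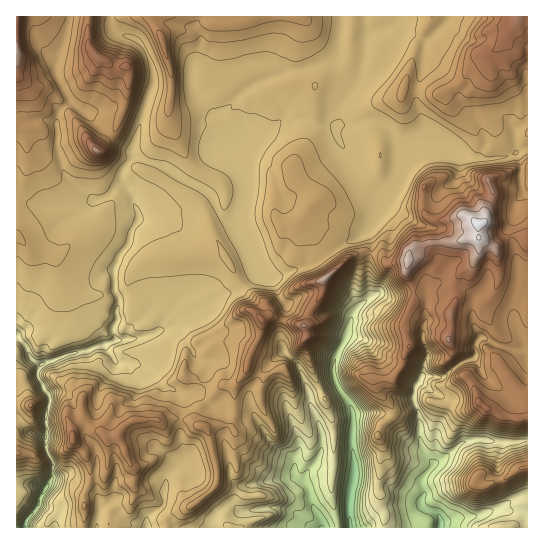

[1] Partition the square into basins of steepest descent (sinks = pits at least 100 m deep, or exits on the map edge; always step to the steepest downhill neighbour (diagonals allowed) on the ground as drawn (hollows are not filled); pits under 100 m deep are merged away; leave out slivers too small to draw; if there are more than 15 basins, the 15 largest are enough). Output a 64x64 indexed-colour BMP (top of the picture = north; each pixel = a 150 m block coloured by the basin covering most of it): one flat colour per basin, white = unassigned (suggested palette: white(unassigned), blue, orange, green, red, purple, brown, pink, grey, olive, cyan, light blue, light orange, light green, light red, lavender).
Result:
<image width="64" height="64" href="data:image/bmp;base64,Qk12CAAAAAAAAHYAAAAoAAAAQAAAAEAAAAABAAQAAAAAAAAIAAATCwAAEwsAABAAAAAAAAAA////ALR3HwAOf/8ALKAsACgn1gC9Z5QAS1aMAMJ34wB/f38AIr28AM++FwDox64AeLv/AIrfmACWmP8A1bDFABERERFVVVVVVVIiIiIzMzMzMzMzIiIiREREREREREQiERERERVVVVVVUiIiIjMzMzMzMzMiIiJEREREREREREIRERERFVVVVVVVUiIjMzMzMzMzMyIiIkREREREREREQhEREREVVVVVVVVVUiMzMzMzMzMzIiIiREREREREREREERERERVVVVVVVVVVMzMzMzMzMzIiIiREREREREREREIRERERFVVVVVVVVVVTMzMzMzMzMiIiJEREREREREREQhEREREVVVVVVVVVVVMzMzMzMzMyIiIkRERERERERERCERERERVVVVVVVVVVUzMzMzMzMzMiIiJEREREREREREIRERERFVVVVVVVVVVTMzMzMzMzMyIiIkRERERERERERBERERFVVVVVVVVVVVMzMzMzMzMzIiIiREREREREREREEREREVVVVVVVVVVVMzMzMzMzMzMiIiJEREREREREREQREREVVVFVVVVVVVUzMzMzMzMzMyIiJERERERERERERBERERVVERVVVVVVVTMzMzMzMzMzIiIiREREREREREREERERERERERFVFVESIiMzMzMzMzIiIiJEREREREREREQRERERERERERERERIiIzMzMzMzMiIiIiREREREREQiIhERERERERERERERESIjMzMzMzMyIiIiIiJEQiIiIiIiERERERERERERERERIiMzMzMzMyIiIiIiIiIiIiIiIiIRERERERERERERERESIzMzMzMzIiIiIiIiIiIiIiIiIhERERERERERERERERERMzMzMzMiIiIiIiIiIiIiIiIiERERERERERERERERERETIjMzMiIiIiIiIiIiIiIiIiIRERERERERERERERERERIiIjMyIiIiIiIiIiIiIiIiIhEREREREREREREREREREiIiMzIiIiIiIiIiIiIiIiIiERERERERERERERERERERIiIjIiIiIiIiIiIiIiIiIiIREREREREREREREREREREiIiIiIiIiIiIiIiIiIiIiIhERERERERERERERERERERIiIiIiIiIiIiIiIiIiIiIiEREREREREREREREREREREiIiIiIiIiIiIiIiIiIiIiIRERERERERERERERERERESIiIiIiIiIiIiIiIiIiIiIhEREREREREREREREREREREiIiIiIiIiIiIiIiIiIiIiERERERERERERERERERERERIiIiIiIiIiIiIiIiIiIiIRERERERERERERERERERERESIiIiIiIiIiIiIiIiIiIhERERERERERERERERERERERESIiIiIiIiIiIiIiIiIiERERERERERERERERERERERERERIiIiIiIiIiIiIiIiIRERERERERERERERERERERERERESIiIiIiIiIiIiIiIhEREREREREREREREREREREREREREiIiERIiIiIiIiIiEREREREREREREREREREREREREREREREREiIiIiIiIiIREREREREREREREREREREREREREREREREREiIiIiIiIhERERERERERERERERERERERERERERERERERERERIiIiEREREREREREREREREREREREREREREREREREREREiIiIRERERERERERERERERERERERERERERERERERERERIiIhEREREREREREREREREREREREREREREREREREREREiIiERERERERERERERERERERERERERERERERERERERESIiIRERERERERERERERERERERERERERERERERERERERIiIhEREREREREREREREREREREREREREREREREREREREiIiERERERERERERERERERERERERERERERERERERERESIiIRERERERERERERERERERERERERERERERERERERERERIhERERERERERERERERERERERERERERERERERERERERERERERERERERERERERERERERERERERERERERERERERERERERERERERERERERERERERERERERERERERERERERERERERERESIRERERERERERERERERERERERERERERERERERERERESIiEREREREREREREREREREREREREREREREREREiIiIiIiIhERERERERERERERERERERERERERERERERESIiIiIiIiERERERERERERERERERERERERERERERERERIiIiIiIiIREREREREREREREREREREREREREREREREREiIiIiIiIiERERERERERERERERERERERERERERERERESIiIiIiIiIRERERERERERERERERERERERERERERERERIiIiIiIiIhEREREREREREREREREREREREREREREREREiIiIiIiIiERERERERERERERERERERERERERERERERESIiIiIiIiIRERERERERERERERERERERERERERERERERIiIiIiIhEREREREREREREREREREREREREREREREREREiIiIiIhERERERERERERERERERERERERERERERERERESIiIiIhERERERERERERERERERERERERERERERERERERIiIiIiEREREREREREREREREREREREREREREREREREREiIiIiIRERERERERERERERERERERERERERERERERERESIiIiIhERERERERERERERERERERERERERERERERERER"/>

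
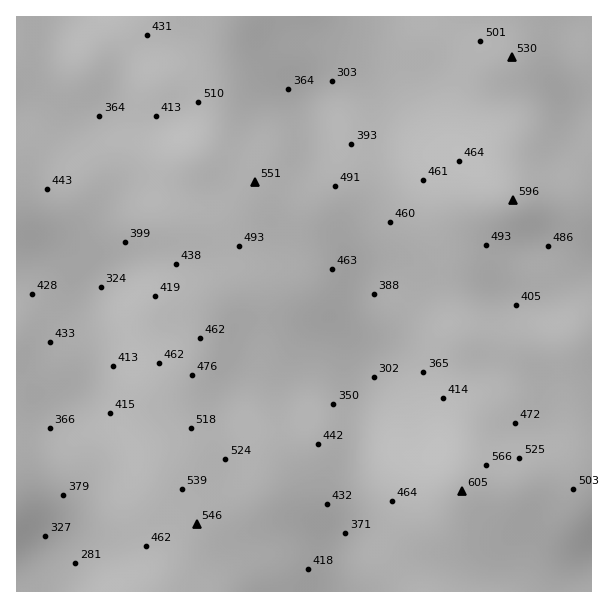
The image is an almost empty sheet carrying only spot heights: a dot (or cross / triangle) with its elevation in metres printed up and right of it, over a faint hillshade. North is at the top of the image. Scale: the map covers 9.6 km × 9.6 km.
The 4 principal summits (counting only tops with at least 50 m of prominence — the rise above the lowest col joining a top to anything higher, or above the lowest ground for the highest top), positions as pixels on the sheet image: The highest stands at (462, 491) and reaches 605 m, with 324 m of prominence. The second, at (513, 200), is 596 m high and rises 154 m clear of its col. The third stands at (255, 182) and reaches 551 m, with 88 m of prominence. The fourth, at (197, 524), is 546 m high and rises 84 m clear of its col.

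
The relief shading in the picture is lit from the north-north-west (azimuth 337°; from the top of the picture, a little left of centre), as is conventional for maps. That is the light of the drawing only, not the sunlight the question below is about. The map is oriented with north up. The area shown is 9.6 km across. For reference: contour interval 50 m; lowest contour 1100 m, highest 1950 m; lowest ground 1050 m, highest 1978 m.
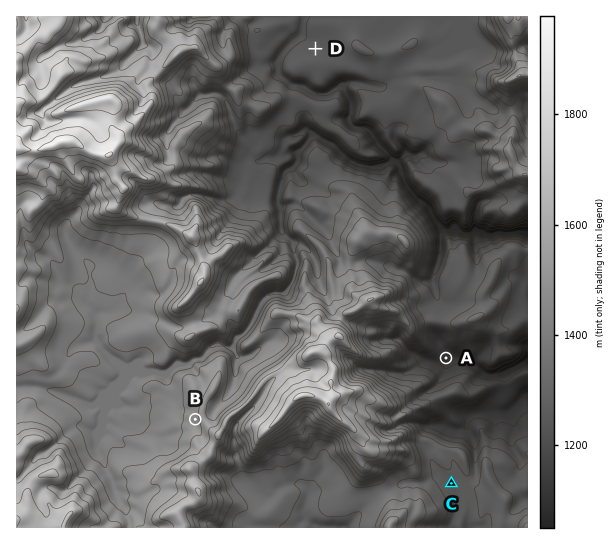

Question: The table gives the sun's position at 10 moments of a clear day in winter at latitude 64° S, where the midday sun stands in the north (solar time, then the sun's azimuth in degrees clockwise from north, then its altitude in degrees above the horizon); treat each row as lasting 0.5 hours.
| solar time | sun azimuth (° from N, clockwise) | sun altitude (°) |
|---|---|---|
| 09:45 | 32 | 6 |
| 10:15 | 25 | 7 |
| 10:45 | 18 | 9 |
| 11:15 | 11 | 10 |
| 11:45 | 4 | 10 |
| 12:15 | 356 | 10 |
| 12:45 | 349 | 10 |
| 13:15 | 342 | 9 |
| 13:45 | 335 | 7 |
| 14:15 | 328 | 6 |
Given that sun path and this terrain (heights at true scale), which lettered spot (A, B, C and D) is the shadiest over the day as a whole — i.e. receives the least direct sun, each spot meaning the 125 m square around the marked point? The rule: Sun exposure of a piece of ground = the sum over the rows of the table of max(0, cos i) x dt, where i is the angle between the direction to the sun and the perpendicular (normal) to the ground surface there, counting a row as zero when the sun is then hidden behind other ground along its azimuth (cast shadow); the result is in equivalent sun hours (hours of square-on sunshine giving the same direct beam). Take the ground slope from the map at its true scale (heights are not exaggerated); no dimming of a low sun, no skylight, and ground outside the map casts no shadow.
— A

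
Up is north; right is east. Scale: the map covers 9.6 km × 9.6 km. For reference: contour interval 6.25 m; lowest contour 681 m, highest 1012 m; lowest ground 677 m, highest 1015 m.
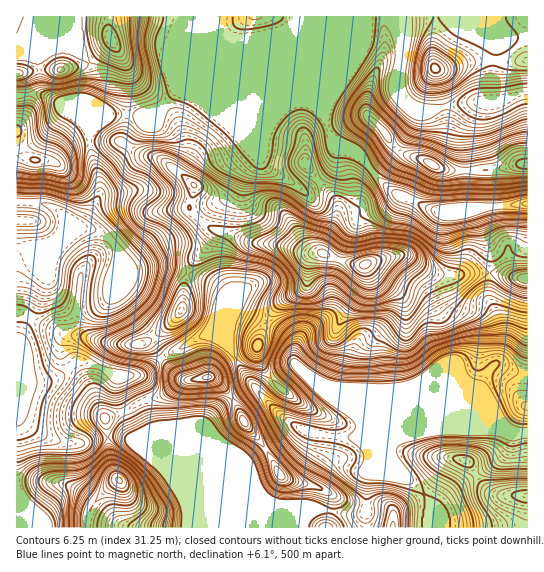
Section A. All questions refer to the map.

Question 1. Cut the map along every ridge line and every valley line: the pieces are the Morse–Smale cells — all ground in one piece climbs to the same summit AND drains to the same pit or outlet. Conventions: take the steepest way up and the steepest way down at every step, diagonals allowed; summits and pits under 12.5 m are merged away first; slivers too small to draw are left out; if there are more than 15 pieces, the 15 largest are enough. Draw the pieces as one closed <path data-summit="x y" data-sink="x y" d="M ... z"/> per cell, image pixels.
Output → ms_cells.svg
<path data-summit="365 265" data-sink="527 433" d="M219 231l-6 3-8 15-12 12-5 13 31 13 8 8 7 21 2-5 5-2 32 16 18 14 2 6 2 20-20 11-15 17 17 19 17 13 13 7 31 5 24 0 9-4 38 0 34-5 55 0 15 5 12 0 3-2 0-56-10-2-22-10 4-12 0-24-12-30 1-25-36 4-14-1-16-7-16-12-14 0-35 9-20-5-15-7-16 0-32-9-22-1z"/><path data-summit="365 265" data-sink="527 203" d="M329 16l-106 1 1 13 7 7 12 6 60 60-8 0-5 2-75 0-29-12-11-1-20 20-12 4-16-1-6 27 21 13 11 1 12 5 24 19 6 6-6 23 13 14 11 6 17 4 23 10 22 1 32 9 16 0 15 7 20 5 35-9 14 0 16 12 16 7 14 1 36-4 2-21-16-42-5-1-31 4-40-16-8-5-33-36-26-17-7-17 4-24z"/><path data-summit="365 265" data-sink="22 247" d="M126 115l-17 0-20 18 0 12 10 32 1 16-15 29-4 5-23 9-9 8-8 3-25 0 1 132 12 2 22-1 11-5 15-14 16 3 20 11 6 1 22-1 5-3 15-15-10-13-6-2 8-5-1-3-13-13-20-27-4-11 0-16 4-13 14 17 26-4 28 6 6-12 12-12 11-18-14-8-13-14 6-23-6-6-24-19-12-5-11-1-21-13 6-20z"/><path data-summit="433 165" data-sink="527 203" d="M387 16l-58 1 0 80-4 16 0 8 4 12 8 10 21 12 27 30 14 11 40 16 30-3-4-4 0-34-23-2-10-4 15-32 0-16-3-10-18 4-12-4-11-10-4-8-2-16 4-12 0-18-6-17z"/><path data-summit="111 39" data-sink="527 203" d="M222 16l-114 1 1 20 15 22 4 12-1 44 16 1 12-4 20-20 11 1 29 12 75 0 14-3-61-59-12-6-7-7z"/><path data-summit="527 495" data-sink="527 433" d="M498 428l-67 1-26 4-8 3-9 7-1 11 5 9 37 38-2 27 101-1 0-94-15 0z"/><path data-summit="119 481" data-sink="527 433" d="M125 437l-17 1 4 31 7 10-27 27-4 9 1 13 214 0 2-9 10-8-29-2-15-6-12-11z"/><path data-summit="207 377" data-sink="527 433" d="M207 335l-44 23 4 7 17 14-2 2-19 14-29 10-9 6-1 3 11 23 122 51-6-13-39-38-5-11 0-4 15-17 24-16 7-2 1 1 1-2-16-20-10-19-14-10z"/><path data-summit="279 474" data-sink="527 433" d="M299 428l-5 1-11 10-35 22 1 9 12 24 10 9 19 8 35-2 21 6 19-2 2-2 0-28 2-12 16-18 3-10 9-7 7-2-33-1-9 4-24 0-25-4z"/><path data-summit="17 131" data-sink="22 247" d="M37 93l-9 2-1 18-11 17 0 72 29 2 13 7 6 7 0 7-4 8 2 2 19-8 4-5 14-25 1-14-9-32-2-20-4-6-18-13-8-9z"/><path data-summit="119 481" data-sink="22 247" d="M17 413l-1 114 71 1 1-13 4-9 27-27-7-10-4-31-5-1-25 7-20-3-28-13-11-10z"/><path data-summit="105 418" data-sink="22 247" d="M83 361l-6 0-15 14-11 5-22 1-12-2-1 34 3 5 18 14 26 11 15 1 29-7-2-19 19-7-7-16 0-16-12-10z"/><path data-summit="435 69" data-sink="527 433" d="M527 16l-90 0-5 33 3 18 2 2 8 0 38-9 22 3 22-3z"/><path data-summit="527 165" data-sink="509 98" d="M527 93l-6 0-16 7-24 1-5 5-12 25 2 40 21 0 41-8z"/><path data-summit="243 421" data-sink="527 433" d="M253 387l-31 18-15 17 5 15 41 42-5-18 51-34-22-15z"/>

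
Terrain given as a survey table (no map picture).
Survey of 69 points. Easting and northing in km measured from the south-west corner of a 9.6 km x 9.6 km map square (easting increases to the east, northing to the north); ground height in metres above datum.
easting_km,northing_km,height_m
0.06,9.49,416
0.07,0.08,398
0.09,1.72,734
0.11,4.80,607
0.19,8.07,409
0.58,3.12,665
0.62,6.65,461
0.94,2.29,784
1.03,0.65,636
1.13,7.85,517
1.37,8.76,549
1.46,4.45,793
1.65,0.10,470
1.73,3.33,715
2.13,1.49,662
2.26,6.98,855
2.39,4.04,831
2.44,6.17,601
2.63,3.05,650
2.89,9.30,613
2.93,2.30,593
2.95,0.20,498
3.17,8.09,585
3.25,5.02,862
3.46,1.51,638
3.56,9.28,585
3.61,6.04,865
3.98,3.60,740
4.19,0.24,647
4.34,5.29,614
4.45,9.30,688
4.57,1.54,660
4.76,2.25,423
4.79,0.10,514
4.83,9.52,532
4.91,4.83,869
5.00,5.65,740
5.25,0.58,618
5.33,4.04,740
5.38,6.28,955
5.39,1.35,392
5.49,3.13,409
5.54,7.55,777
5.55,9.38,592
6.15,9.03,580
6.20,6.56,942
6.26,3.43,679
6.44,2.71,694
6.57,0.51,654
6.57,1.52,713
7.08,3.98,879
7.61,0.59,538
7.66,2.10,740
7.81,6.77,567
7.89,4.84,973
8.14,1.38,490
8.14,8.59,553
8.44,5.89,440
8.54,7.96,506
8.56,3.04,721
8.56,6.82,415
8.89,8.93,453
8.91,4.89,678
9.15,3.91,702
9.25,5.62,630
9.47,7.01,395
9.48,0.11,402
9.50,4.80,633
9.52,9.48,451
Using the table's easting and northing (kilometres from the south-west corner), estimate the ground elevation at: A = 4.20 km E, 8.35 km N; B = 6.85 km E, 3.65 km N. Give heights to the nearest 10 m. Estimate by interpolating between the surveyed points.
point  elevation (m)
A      760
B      780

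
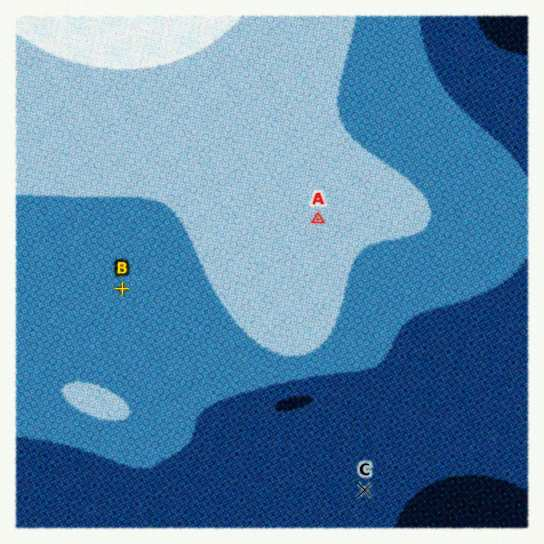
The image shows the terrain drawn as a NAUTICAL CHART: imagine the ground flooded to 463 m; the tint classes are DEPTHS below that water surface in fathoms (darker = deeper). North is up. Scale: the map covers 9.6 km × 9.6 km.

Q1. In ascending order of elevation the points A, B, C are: C B A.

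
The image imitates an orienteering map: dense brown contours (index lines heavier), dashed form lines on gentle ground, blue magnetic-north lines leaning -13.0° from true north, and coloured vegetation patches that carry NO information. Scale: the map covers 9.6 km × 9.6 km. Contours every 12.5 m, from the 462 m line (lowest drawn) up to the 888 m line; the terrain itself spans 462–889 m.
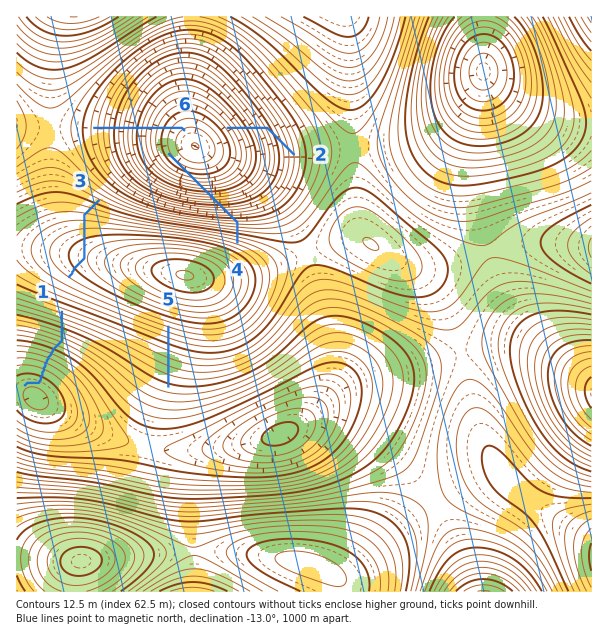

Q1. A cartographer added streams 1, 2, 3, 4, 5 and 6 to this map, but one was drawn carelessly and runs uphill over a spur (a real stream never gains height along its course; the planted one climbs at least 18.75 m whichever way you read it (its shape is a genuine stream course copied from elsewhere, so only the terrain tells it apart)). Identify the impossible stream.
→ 3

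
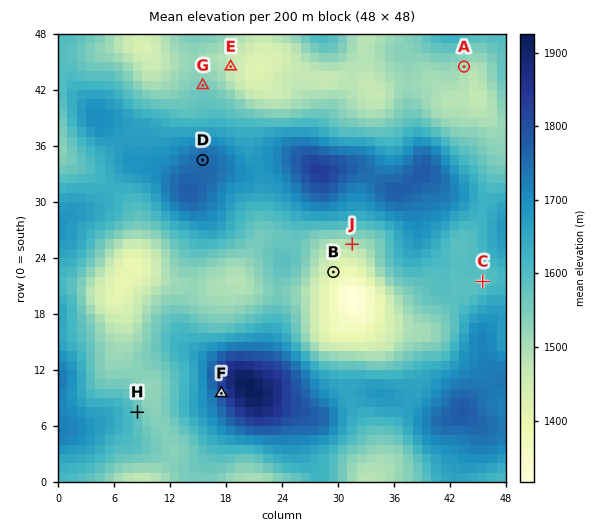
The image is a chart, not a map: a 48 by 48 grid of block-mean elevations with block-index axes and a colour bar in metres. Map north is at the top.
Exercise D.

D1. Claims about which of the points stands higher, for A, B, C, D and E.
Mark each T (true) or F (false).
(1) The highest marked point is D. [T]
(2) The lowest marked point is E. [F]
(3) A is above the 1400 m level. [T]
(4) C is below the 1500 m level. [F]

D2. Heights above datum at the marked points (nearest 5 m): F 1805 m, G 1550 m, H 1575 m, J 1495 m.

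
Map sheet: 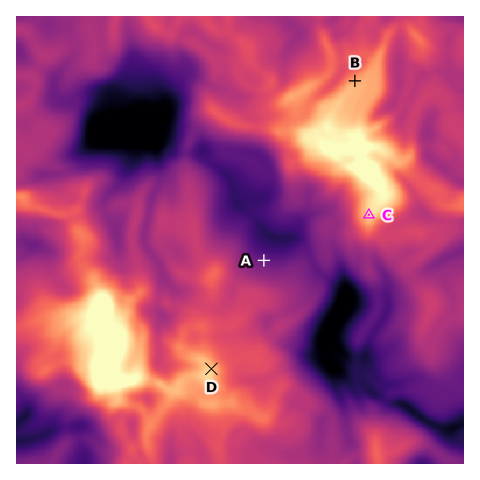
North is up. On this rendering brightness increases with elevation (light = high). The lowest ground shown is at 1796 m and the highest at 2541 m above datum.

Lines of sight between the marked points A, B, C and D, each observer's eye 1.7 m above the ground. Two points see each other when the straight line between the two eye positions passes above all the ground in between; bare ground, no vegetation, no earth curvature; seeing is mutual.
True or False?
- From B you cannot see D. True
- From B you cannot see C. True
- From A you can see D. False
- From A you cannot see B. True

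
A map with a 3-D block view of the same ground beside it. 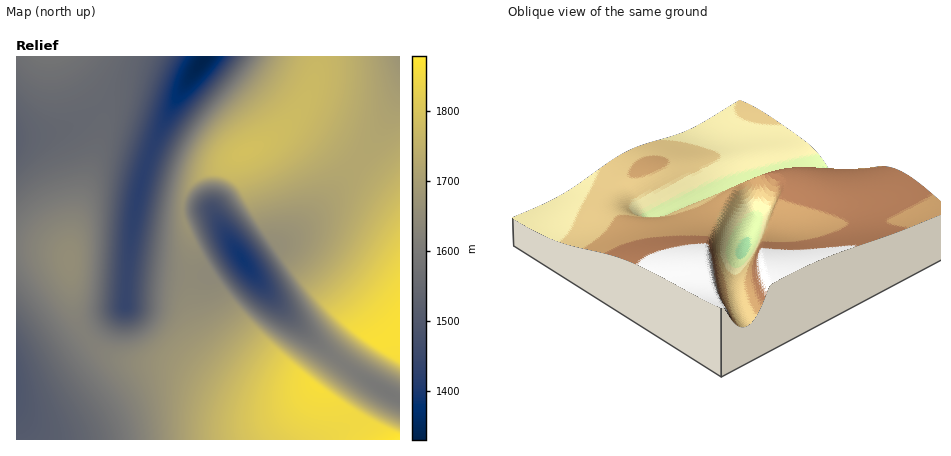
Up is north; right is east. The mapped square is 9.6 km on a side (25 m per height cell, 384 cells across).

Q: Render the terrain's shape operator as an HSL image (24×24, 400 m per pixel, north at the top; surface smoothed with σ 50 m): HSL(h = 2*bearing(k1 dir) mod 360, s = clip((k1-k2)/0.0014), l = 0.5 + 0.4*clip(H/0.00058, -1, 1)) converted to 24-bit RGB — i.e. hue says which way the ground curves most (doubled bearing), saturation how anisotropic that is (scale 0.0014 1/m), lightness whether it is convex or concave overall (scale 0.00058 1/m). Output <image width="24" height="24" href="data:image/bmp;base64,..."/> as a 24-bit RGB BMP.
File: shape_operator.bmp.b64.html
<image width="24" height="24" href="data:image/bmp;base64,Qk32BgAAAAAAADYAAAAoAAAAGAAAABgAAAABABgAAAAAAMAGAAATCwAAEwsAAAAAAAAAAAAAgXp/gHl9f3h6fXh5fHh4e3l5ent6e357fIB+foKAgYODg4OFhoOGh4KHh4GGhoGFhIGCgYOAfIN8eIN5dYJ2c4F0fsTAyPr+gnh+gXd8gHd7f3h6fnl6fHx7en57eoF9eoN/fISBfoWDgYSEg4KFh4GGiIGGiIGFh4GEhYKBg4SAfoN9fKGZzf77ae/sXjAngnd8gnd7gXh7gHl7f3t7fn98e4F9eoN+eoWAeoaBfIWDfoSEgICEhICGh4CGiICGiIGFiIKDhoOCp+fbuf72eC8wVR4dThwXgXZ7gnd7gnl7gXt8gX5+f4J/fYWCfIaDeoeCeYaCeoaDe4OEfX+DgX+EhoCGiIGHiYKHhJKSz/zwWePJYiIsWRogVhcZWR0agHZ5gXh6gnp7gn9+gIWDgI2NgIuSf4WQf4WKfIeFeYWEeYKEen+DfX6Egn+Fh4GIhqCazP/srzRcZh8yYBkoYRklZyAntTU+f3d3gHp5gn99gIh/f5eNfaaoeo6vh3urlYCciIKLfISEd4GDeH+De3+Dfn+FhKWazP/nijFXaR46ZxkzaxsyfCk8pfrzxff2f3t5gH98goV+f5V+ea+HaLyoU320ilqxsXGbnH6DhIZ/d4GCdn+CeYCDfpyPzP/ifC9YZh0/aBk6cB09tDFlzP/2ir27hH6Ff399f4J+g4p/jKF9grttQ59PLEVKWTVSq1lQrI50jo18eIF+dYCAdoqDzP/dfDFfXB1BYBk9bR5Cl0PZz/zvhICUiX6Fh3+Ef4KBgIWBhoyBnaWCrrl7c4haISc8MjFPnphosbB8jpN7eIB6dH98yf3WmjR6VB1BVhg+ZR5FTd630frpin2EiXyDiX2DiH+CgYWFgYeFho2DoKSHt7iKfJJ0KDBrNT12nJuBsq6FlJV8eoB4leSiS95nUB1EThg+Wx1FOtKoyfnghHx9hnt+iHyAiX2BiX+BgoeIgomJhY2FoKKIuLWLkZR5KzZsMDpymI99s6iEmJJ7fqB5rP60USFJSRc+URpDmTJ4zv3een94f3x5gnt7hXx9h35/iX+AhIiLg4qLh42Jnp6Ktq6MmJF9MD1vKTZsk3Z3taKCn5F5z/7NcS1nSRhCSxhCYyhWzP/Xb4hwdXtzen12f395gn98hYB+iIGAhYmLhImLhouJmZaJtKeKn5GAOkVyIzJlfmuNtpuCv9eTjvZ5UhxPTRdIWSBSjPiUdLh7bnxucHxwdH5zeH93fYF7goN+hYKAhYiGg4iGhIiFlI+Fr56Gp5KASFB3HjFgXl2Fs5OE5P/MayhpVhhXXBxbrTaVuPe5cX9zcH50cH51coB3dYF5eYJ7fIJ9g4OAhIeCgoaBg4WCjomCqZWCrpKAWVt+HjReSVV9q4mD//nDHhUbMhc0ZCVo0v7NeY17doF6c4B6cYF6coJ6dIN7doN8eoJ+foF/hYh/goV+goN+iYR+oI1/sZF/hmmJJD1jNE10nX6G/9LMNhwoGRgbLZtUtO2vf4ODe4OBdoKAdIN+c4N9c4R9dIN9d4J+eoCAhoh7goV7gIJ7hIJ7loZ8ro1+l3d1NE9tJEhpbXCRx5aa/8z7nqX/tfbziIWOg4KIf4KGe4OEd4SDdYSAdIR/dIN+dYJ+d4CAh4l3g4V3f4J3gIF4jIJ6pop8pYV8T2Z6HUplTnCJq5CUu5eYp5CXmImXj4WTioOPhYGLf4CHfIOFeISDdoOAdIJ/dIF+dICAh4l2g4V3foJ3fH93hIJ6m4d8q4yAbH6JJFlsLmd7f4SZupeZsZKYnomXloSVkYKSjYGOiICJgICFfYODeYOBdoJ/dIF/coCAiIl5g4Z5f4J5eoB4fYF6joZ9qI6Cmol/PXF5HF5oVYOKqY+Pt4+TpYaQl4GOkn+Mj36Ji4CGhoGEgIGCfIKBeIKAdYKBcoGCiIl7hIZ7f4N7e4F6eYF6hYZ9noyBqY+DZIaAIGRmLHJ0d5CRtImNr4SMnH2Ik3yFkHyEjn6CioCBhIGBf4KBeoKBdoOCc4ODiYp+hYd+gYR9fIJ7eYF7e4N7kYqAqY+DmIl8PHRvGVxYSHt2nX+CtIGJp3yGl3qBkXt/j35+jIKAh4OBgoOBfYOCeISDdISEiYmAhoeAg4V/f4N9e4J8eoJ7hoh9noqAqIh/ZoRrI15VIFxSX351qHyCsn2HonqBlXt8kYF+joWAiYWChYWCf4SCe4SDdoWEiYmDh4eChYWBgoOAf4J9e4F7f4N6kIV7poJ7nXx0S3BhGEs/K2BQhYZrrXyEr36Hnn6AlYV/kImBi4iCh4eDgYWDfYWEeYWE"/>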